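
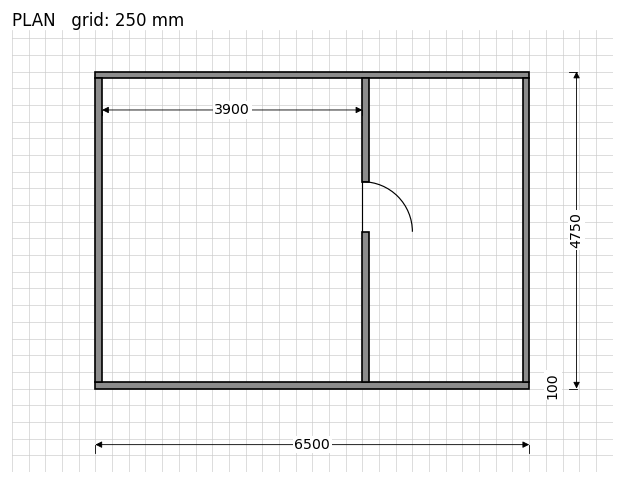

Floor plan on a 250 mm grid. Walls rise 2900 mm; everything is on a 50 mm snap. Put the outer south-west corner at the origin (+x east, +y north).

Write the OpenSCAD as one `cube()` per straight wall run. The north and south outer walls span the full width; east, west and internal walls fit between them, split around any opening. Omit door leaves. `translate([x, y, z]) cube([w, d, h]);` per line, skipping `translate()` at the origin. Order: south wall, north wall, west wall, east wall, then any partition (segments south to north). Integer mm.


cube([6500, 100, 2900]);
translate([0, 4650, 0]) cube([6500, 100, 2900]);
translate([0, 100, 0]) cube([100, 4550, 2900]);
translate([6400, 100, 0]) cube([100, 4550, 2900]);
translate([4000, 100, 0]) cube([100, 2250, 2900]);
translate([4000, 3100, 0]) cube([100, 1550, 2900]);


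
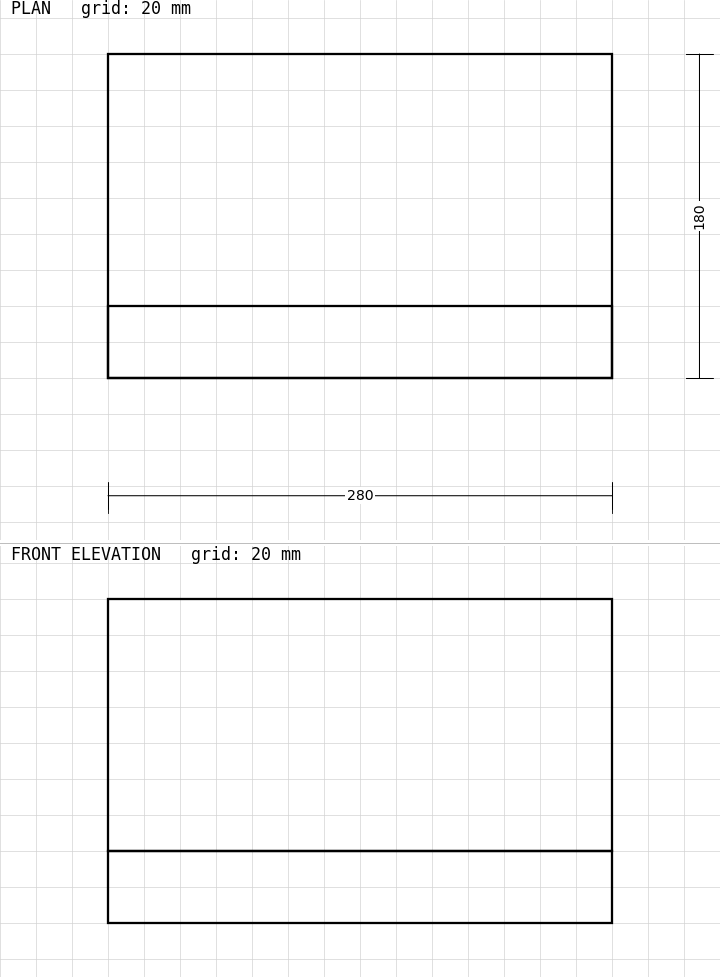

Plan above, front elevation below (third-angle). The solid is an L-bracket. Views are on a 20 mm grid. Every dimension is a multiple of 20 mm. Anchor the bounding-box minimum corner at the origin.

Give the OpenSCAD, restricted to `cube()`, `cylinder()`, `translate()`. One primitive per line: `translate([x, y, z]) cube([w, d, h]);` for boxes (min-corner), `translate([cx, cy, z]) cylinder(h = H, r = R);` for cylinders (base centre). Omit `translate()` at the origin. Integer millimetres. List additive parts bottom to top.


cube([280, 180, 40]);
translate([0, 0, 40]) cube([280, 40, 140]);


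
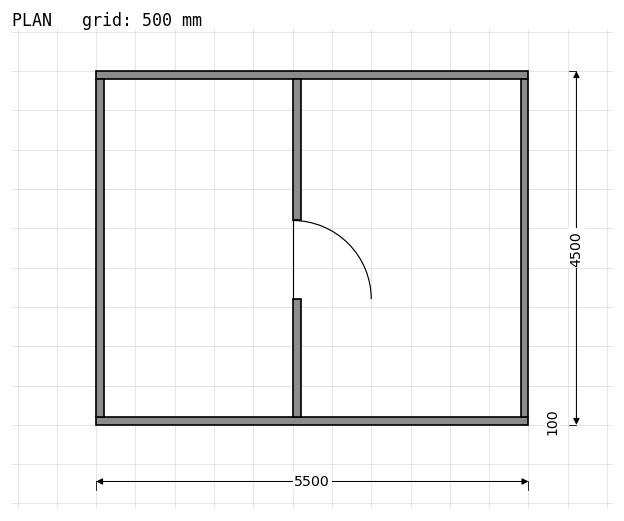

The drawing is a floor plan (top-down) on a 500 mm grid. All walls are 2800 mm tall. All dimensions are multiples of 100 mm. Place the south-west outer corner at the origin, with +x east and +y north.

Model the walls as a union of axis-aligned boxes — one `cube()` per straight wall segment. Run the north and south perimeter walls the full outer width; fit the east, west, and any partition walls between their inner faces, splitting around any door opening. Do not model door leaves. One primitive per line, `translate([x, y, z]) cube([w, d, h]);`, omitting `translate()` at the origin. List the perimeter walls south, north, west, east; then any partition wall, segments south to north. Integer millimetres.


cube([5500, 100, 2800]);
translate([0, 4400, 0]) cube([5500, 100, 2800]);
translate([0, 100, 0]) cube([100, 4300, 2800]);
translate([5400, 100, 0]) cube([100, 4300, 2800]);
translate([2500, 100, 0]) cube([100, 1500, 2800]);
translate([2500, 2600, 0]) cube([100, 1800, 2800]);


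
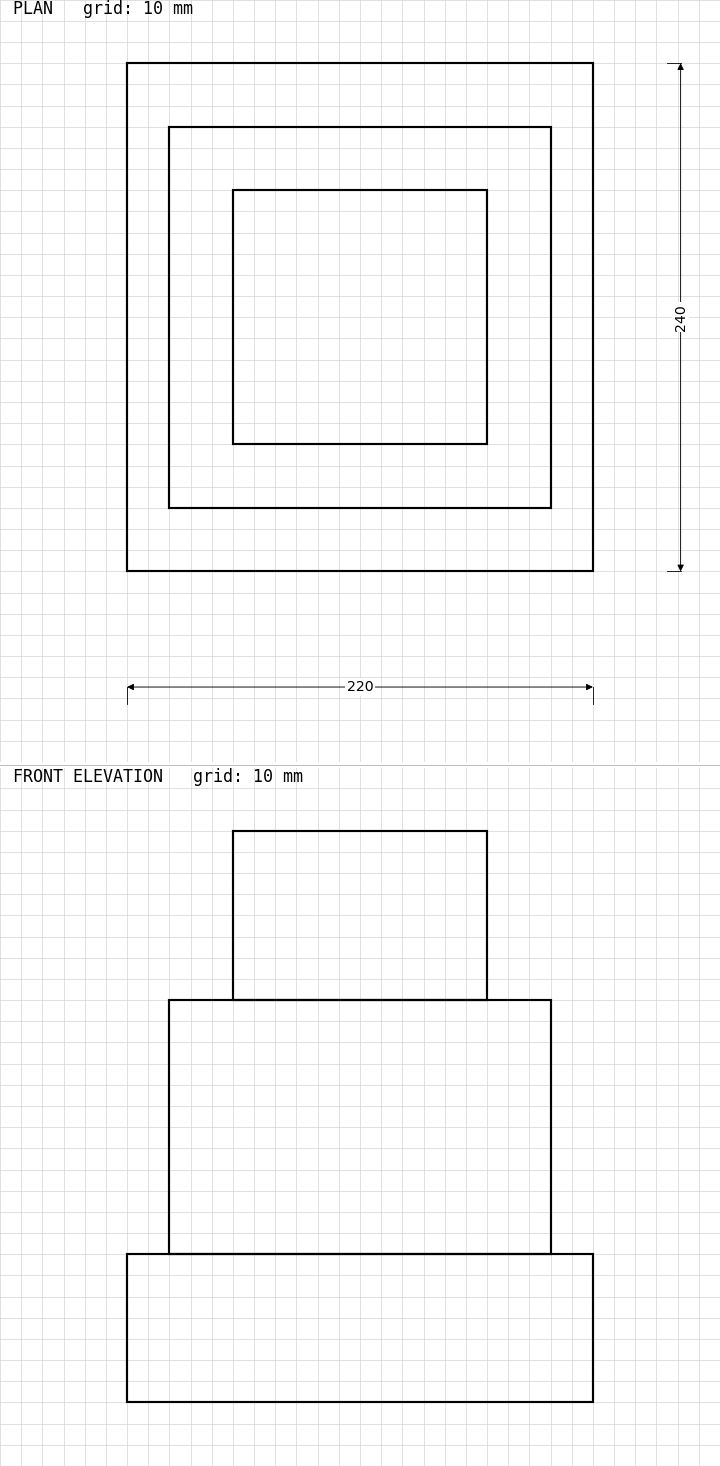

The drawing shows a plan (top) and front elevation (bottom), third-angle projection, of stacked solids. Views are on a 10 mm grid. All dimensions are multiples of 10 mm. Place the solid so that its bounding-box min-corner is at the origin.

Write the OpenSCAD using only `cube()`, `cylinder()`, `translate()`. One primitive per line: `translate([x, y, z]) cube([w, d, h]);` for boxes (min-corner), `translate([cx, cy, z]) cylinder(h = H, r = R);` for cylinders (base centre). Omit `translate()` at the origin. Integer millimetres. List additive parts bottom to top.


cube([220, 240, 70]);
translate([20, 30, 70]) cube([180, 180, 120]);
translate([50, 60, 190]) cube([120, 120, 80]);


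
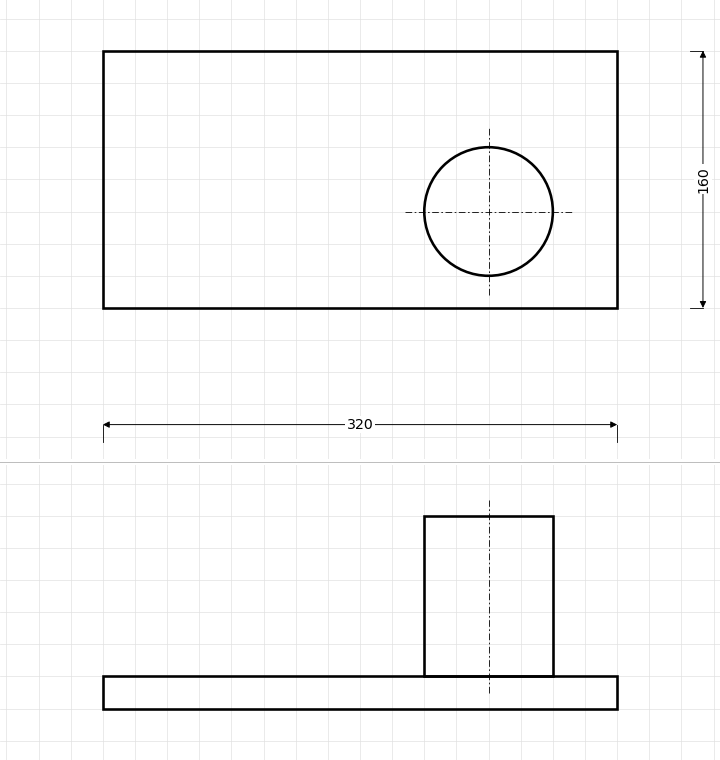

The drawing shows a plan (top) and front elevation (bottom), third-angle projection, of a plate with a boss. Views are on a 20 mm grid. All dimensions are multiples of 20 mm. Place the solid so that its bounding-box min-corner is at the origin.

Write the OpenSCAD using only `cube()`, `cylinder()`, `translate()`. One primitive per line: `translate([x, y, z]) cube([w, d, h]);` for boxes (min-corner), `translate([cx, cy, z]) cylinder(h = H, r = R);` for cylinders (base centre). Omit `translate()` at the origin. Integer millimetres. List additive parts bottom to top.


cube([320, 160, 20]);
translate([240, 60, 20]) cylinder(h = 100, r = 40);


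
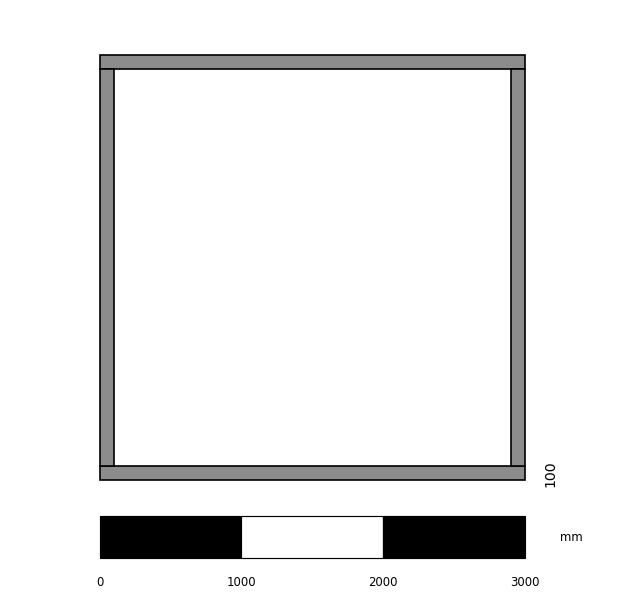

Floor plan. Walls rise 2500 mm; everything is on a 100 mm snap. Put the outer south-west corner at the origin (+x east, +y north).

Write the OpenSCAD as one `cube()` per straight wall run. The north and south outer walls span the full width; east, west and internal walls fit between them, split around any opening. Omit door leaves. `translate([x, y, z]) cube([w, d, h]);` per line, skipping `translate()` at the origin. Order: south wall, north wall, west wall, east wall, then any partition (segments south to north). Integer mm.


cube([3000, 100, 2500]);
translate([0, 2900, 0]) cube([3000, 100, 2500]);
translate([0, 100, 0]) cube([100, 2800, 2500]);
translate([2900, 100, 0]) cube([100, 2800, 2500]);


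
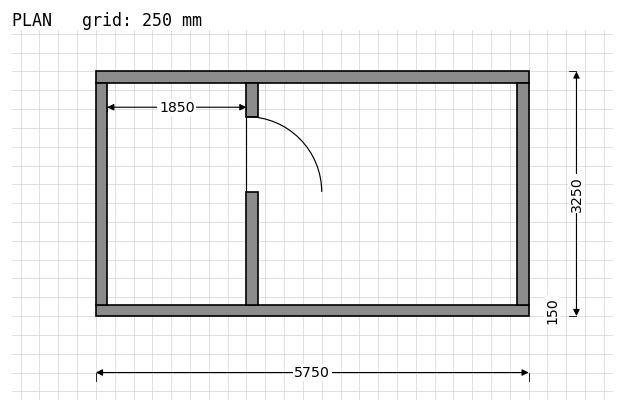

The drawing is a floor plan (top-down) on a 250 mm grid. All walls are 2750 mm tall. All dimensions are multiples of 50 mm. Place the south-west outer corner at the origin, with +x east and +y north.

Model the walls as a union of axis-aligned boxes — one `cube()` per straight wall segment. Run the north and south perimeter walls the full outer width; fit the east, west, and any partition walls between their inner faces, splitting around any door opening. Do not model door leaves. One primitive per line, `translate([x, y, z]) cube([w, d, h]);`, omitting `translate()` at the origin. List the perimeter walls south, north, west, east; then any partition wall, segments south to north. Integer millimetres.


cube([5750, 150, 2750]);
translate([0, 3100, 0]) cube([5750, 150, 2750]);
translate([0, 150, 0]) cube([150, 2950, 2750]);
translate([5600, 150, 0]) cube([150, 2950, 2750]);
translate([2000, 150, 0]) cube([150, 1500, 2750]);
translate([2000, 2650, 0]) cube([150, 450, 2750]);


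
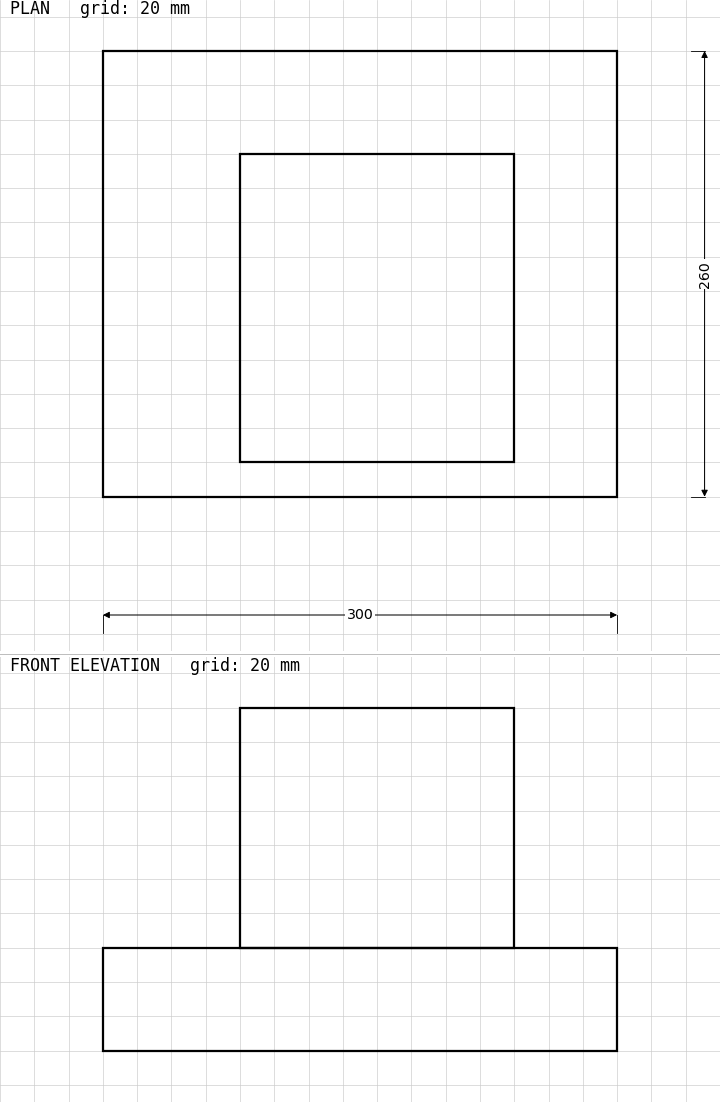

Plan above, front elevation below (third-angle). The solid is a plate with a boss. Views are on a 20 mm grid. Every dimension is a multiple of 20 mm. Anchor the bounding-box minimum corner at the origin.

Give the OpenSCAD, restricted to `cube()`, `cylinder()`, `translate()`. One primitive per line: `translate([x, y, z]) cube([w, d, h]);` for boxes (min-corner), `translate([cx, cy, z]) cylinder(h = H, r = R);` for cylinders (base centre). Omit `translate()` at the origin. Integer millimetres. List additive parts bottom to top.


cube([300, 260, 60]);
translate([80, 20, 60]) cube([160, 180, 140]);


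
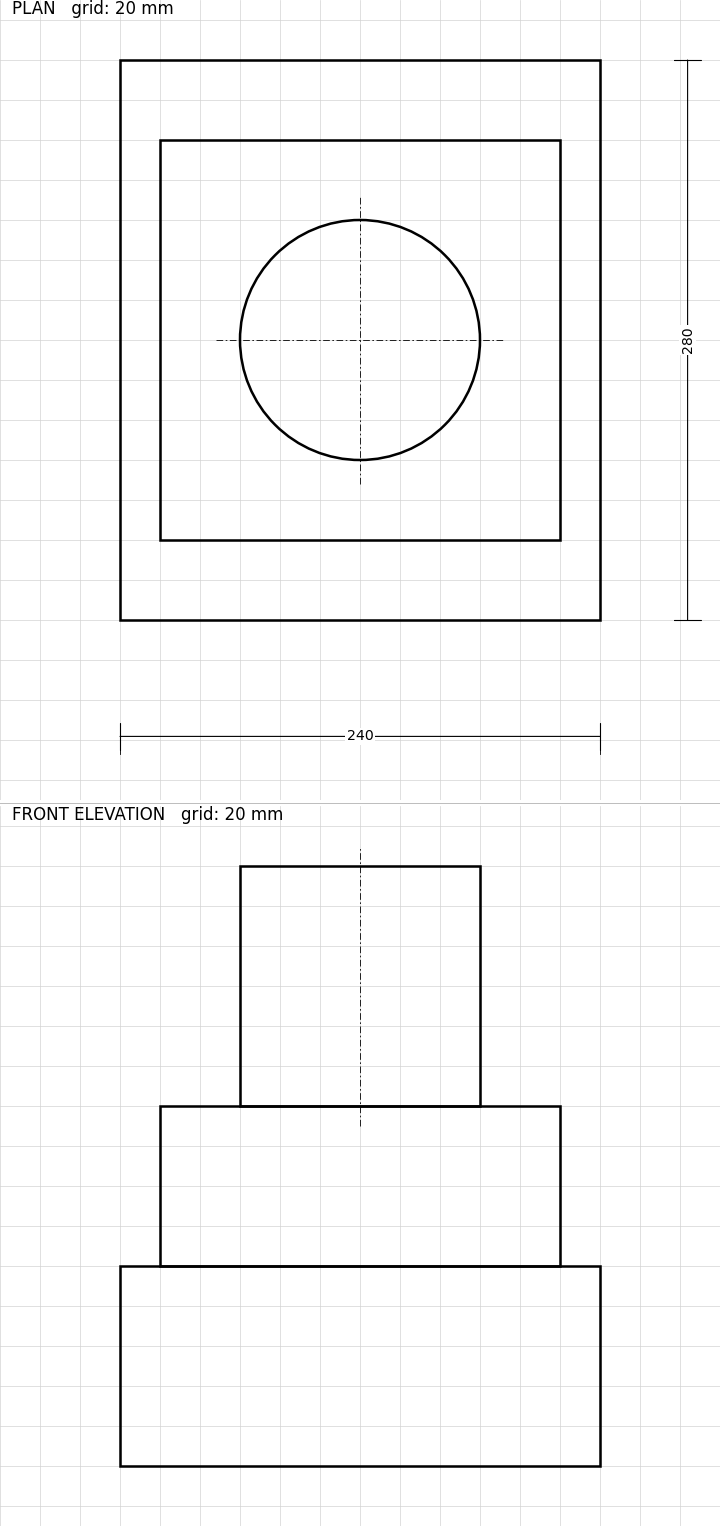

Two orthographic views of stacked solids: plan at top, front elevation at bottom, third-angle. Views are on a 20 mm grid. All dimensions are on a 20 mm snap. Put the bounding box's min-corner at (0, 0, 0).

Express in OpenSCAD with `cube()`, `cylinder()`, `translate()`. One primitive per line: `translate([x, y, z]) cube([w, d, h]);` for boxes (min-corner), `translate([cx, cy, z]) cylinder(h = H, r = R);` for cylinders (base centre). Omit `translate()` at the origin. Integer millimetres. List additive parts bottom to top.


cube([240, 280, 100]);
translate([20, 40, 100]) cube([200, 200, 80]);
translate([120, 140, 180]) cylinder(h = 120, r = 60);


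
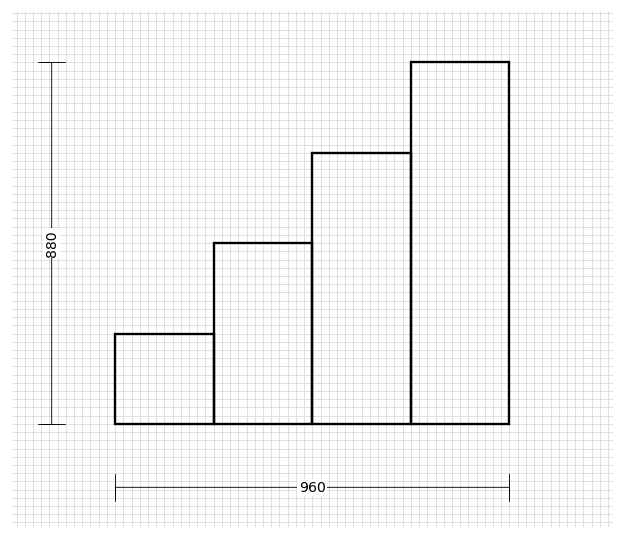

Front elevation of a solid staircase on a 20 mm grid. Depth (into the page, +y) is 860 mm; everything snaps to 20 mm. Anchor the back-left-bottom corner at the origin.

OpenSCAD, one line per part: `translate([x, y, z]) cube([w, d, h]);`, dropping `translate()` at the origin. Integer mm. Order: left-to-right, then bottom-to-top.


cube([240, 860, 220]);
translate([240, 0, 0]) cube([240, 860, 440]);
translate([480, 0, 0]) cube([240, 860, 660]);
translate([720, 0, 0]) cube([240, 860, 880]);


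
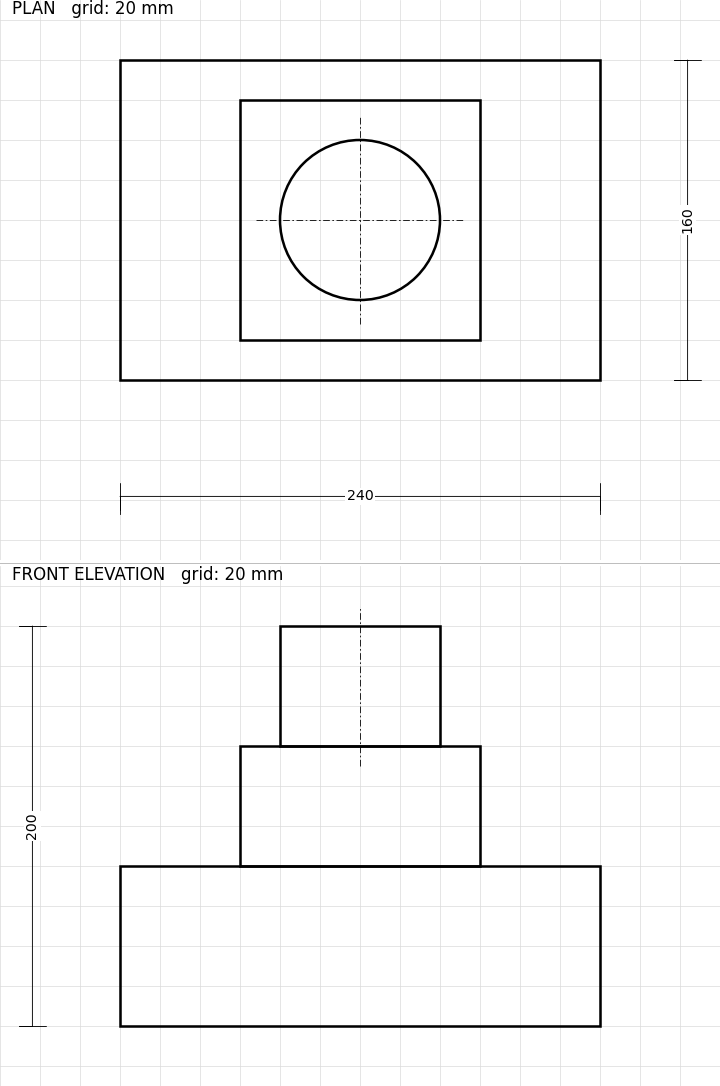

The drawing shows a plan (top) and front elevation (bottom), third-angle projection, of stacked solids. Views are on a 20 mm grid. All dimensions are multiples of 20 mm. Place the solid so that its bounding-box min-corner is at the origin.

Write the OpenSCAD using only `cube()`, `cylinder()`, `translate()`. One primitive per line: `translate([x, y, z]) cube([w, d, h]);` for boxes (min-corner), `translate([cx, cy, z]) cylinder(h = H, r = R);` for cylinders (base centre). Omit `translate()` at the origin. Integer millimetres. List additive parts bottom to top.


cube([240, 160, 80]);
translate([60, 20, 80]) cube([120, 120, 60]);
translate([120, 80, 140]) cylinder(h = 60, r = 40);


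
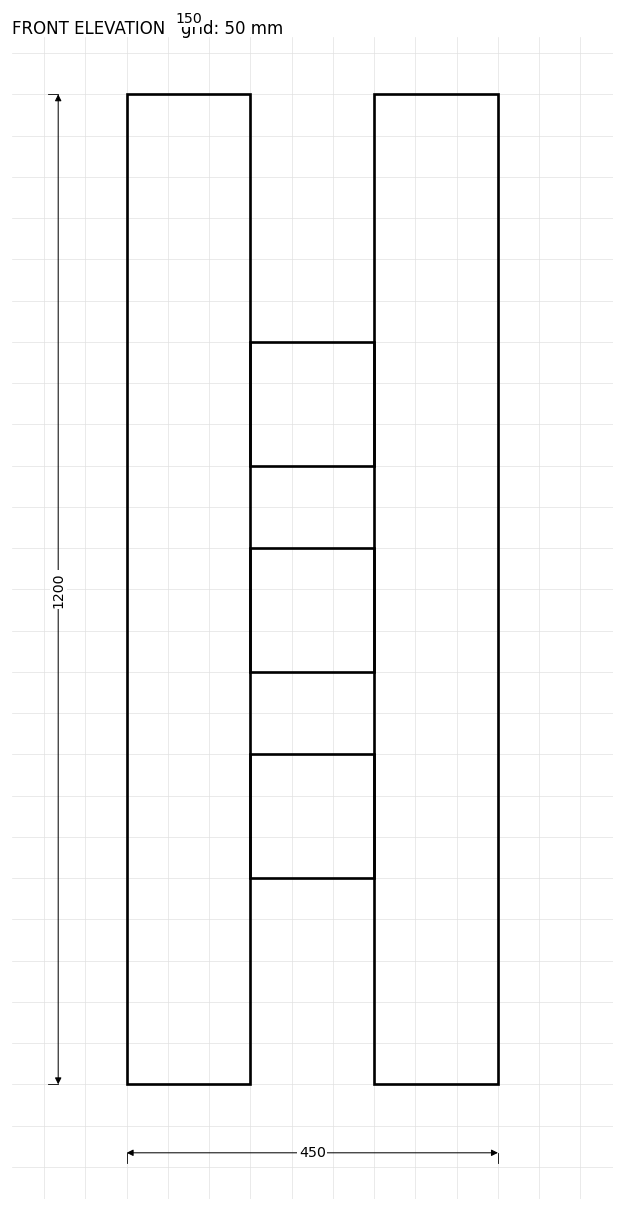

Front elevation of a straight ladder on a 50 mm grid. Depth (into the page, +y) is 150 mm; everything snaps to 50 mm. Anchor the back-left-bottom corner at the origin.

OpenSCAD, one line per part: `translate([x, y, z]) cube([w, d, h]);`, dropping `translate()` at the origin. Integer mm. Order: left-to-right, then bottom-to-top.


cube([150, 150, 1200]);
translate([150, 0, 250]) cube([150, 150, 150]);
translate([150, 0, 500]) cube([150, 150, 150]);
translate([150, 0, 750]) cube([150, 150, 150]);
translate([300, 0, 0]) cube([150, 150, 1200]);


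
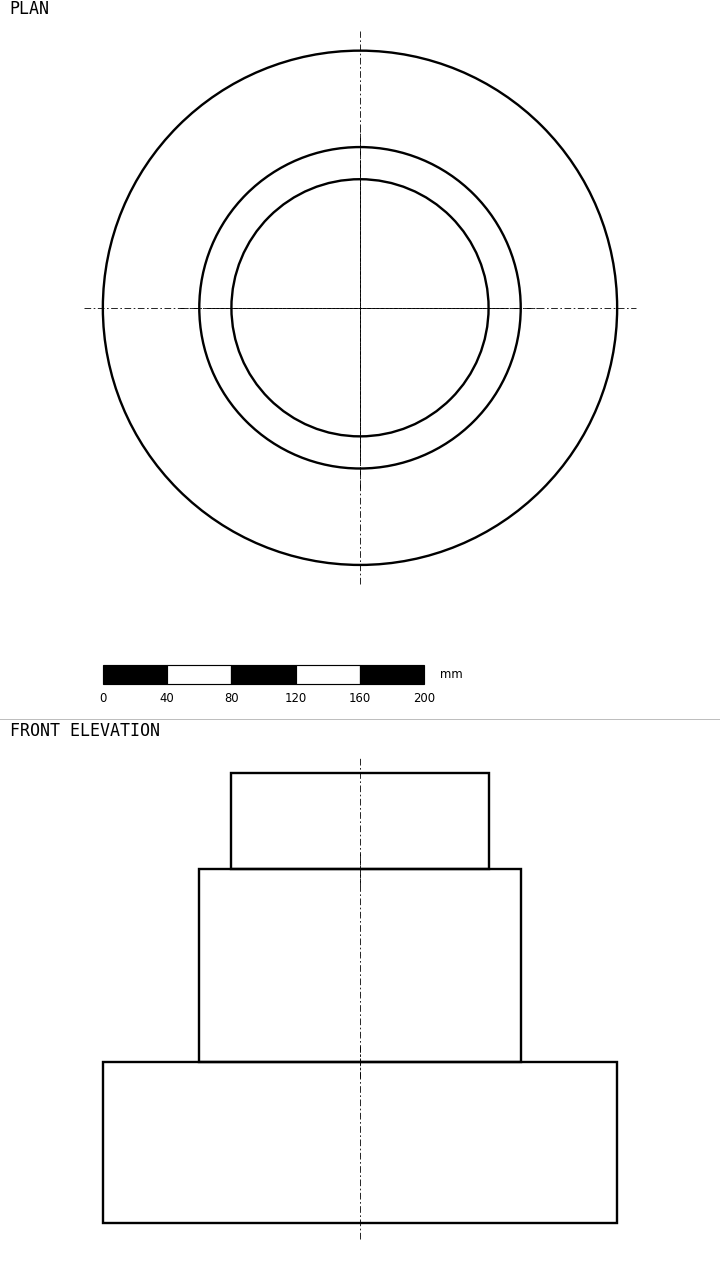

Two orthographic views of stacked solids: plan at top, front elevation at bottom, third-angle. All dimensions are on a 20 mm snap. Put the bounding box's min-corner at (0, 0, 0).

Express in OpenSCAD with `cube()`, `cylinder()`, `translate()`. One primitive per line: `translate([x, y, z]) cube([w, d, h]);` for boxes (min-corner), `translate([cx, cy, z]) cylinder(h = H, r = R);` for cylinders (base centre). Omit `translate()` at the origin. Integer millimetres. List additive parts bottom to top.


translate([160, 160, 0]) cylinder(h = 100, r = 160);
translate([160, 160, 100]) cylinder(h = 120, r = 100);
translate([160, 160, 220]) cylinder(h = 60, r = 80);


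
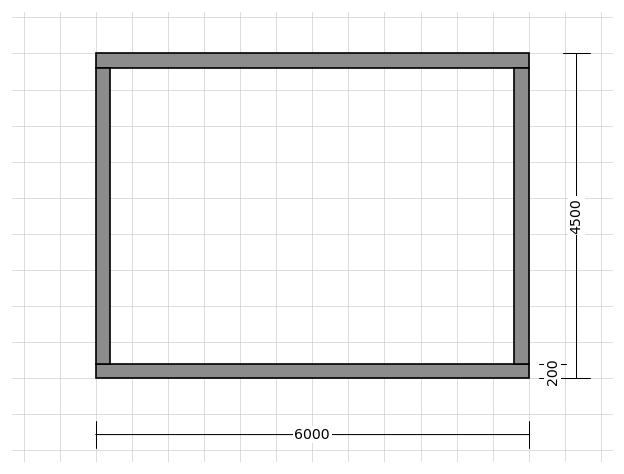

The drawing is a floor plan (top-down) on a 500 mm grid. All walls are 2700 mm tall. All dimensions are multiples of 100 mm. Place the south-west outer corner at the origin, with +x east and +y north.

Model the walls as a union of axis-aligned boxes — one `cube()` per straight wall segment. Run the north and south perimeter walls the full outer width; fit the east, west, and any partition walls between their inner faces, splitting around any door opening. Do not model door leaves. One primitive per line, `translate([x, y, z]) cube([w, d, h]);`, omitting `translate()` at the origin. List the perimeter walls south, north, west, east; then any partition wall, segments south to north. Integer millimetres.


cube([6000, 200, 2700]);
translate([0, 4300, 0]) cube([6000, 200, 2700]);
translate([0, 200, 0]) cube([200, 4100, 2700]);
translate([5800, 200, 0]) cube([200, 4100, 2700]);


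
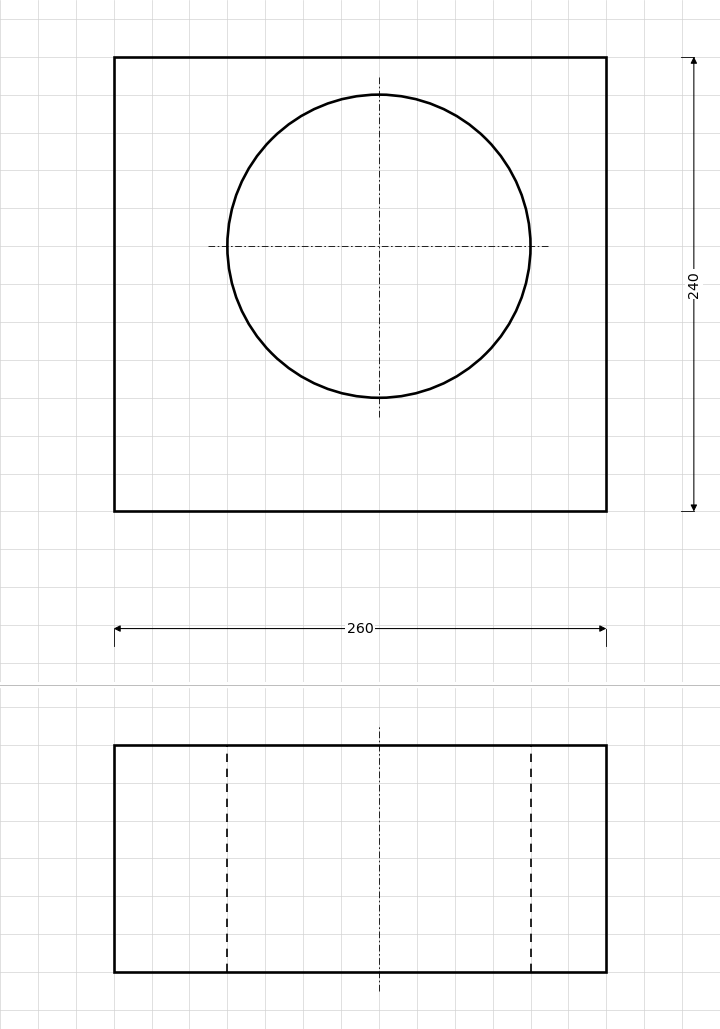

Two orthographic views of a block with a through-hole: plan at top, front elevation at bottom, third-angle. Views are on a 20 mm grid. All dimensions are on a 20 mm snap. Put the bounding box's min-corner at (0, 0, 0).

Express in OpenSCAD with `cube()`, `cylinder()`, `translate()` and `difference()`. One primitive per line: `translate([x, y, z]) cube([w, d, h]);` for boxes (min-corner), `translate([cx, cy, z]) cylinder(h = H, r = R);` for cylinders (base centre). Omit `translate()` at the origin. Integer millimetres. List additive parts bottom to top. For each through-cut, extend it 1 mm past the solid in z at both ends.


difference() {
  cube([260, 240, 120]);
  translate([140, 140, -1]) cylinder(h = 122, r = 80);
}


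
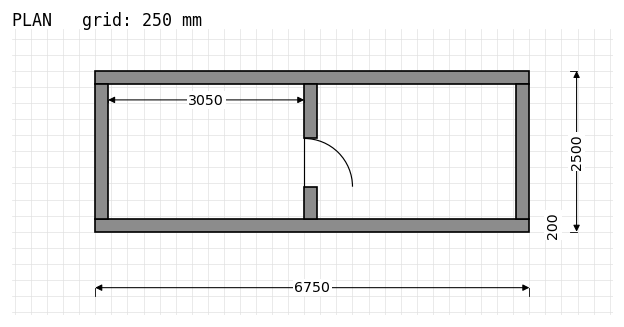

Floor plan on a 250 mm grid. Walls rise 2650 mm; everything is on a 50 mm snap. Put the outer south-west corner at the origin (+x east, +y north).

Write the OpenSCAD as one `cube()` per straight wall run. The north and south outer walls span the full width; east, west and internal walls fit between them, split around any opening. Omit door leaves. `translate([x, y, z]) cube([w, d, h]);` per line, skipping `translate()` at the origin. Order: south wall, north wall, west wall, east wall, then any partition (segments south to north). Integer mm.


cube([6750, 200, 2650]);
translate([0, 2300, 0]) cube([6750, 200, 2650]);
translate([0, 200, 0]) cube([200, 2100, 2650]);
translate([6550, 200, 0]) cube([200, 2100, 2650]);
translate([3250, 200, 0]) cube([200, 500, 2650]);
translate([3250, 1450, 0]) cube([200, 850, 2650]);


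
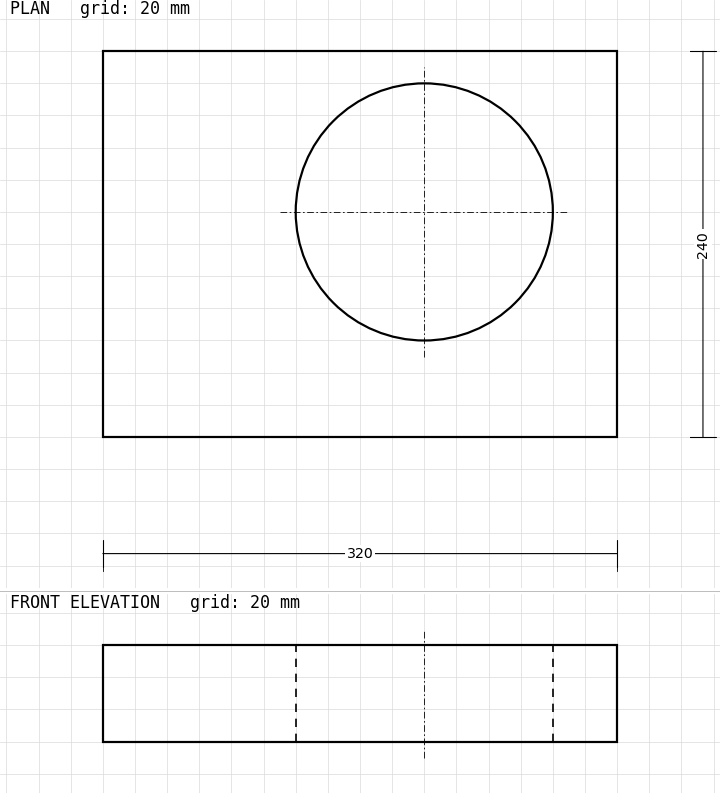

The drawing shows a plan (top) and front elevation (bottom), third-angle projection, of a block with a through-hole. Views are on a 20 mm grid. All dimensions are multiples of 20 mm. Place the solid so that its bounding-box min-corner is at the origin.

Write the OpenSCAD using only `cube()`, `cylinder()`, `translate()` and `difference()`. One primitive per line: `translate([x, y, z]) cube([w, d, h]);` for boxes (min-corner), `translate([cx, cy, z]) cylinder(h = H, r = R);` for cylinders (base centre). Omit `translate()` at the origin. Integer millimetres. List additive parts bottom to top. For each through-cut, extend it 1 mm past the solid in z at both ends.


difference() {
  cube([320, 240, 60]);
  translate([200, 140, -1]) cylinder(h = 62, r = 80);
}


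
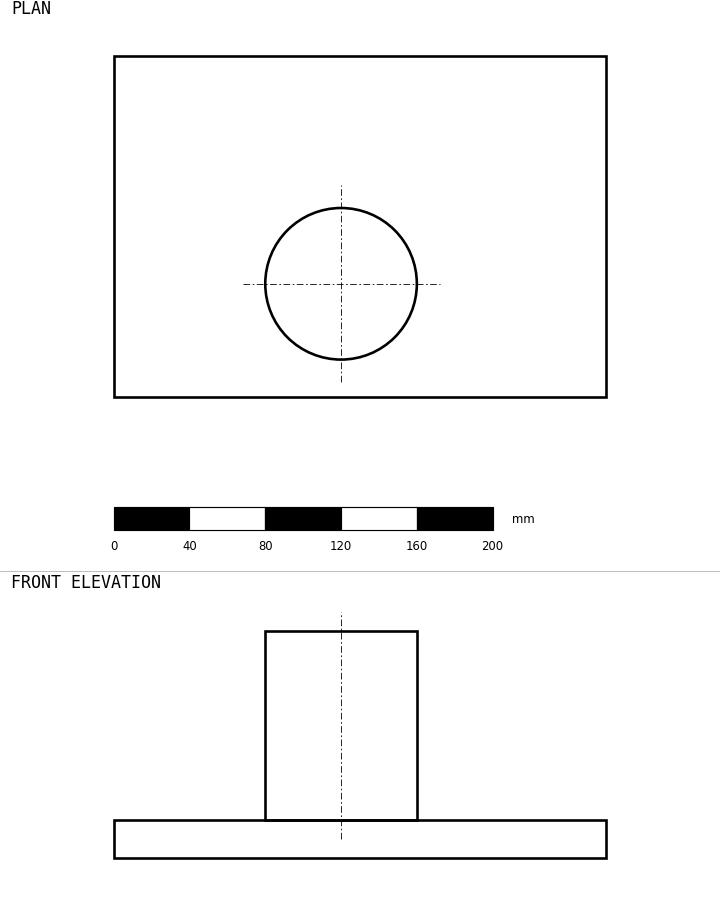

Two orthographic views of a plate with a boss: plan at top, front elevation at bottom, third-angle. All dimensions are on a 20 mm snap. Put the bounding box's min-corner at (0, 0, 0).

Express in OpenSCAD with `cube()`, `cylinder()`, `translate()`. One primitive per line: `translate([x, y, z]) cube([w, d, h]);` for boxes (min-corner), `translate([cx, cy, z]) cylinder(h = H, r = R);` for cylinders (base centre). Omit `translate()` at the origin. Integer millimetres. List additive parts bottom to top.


cube([260, 180, 20]);
translate([120, 60, 20]) cylinder(h = 100, r = 40);


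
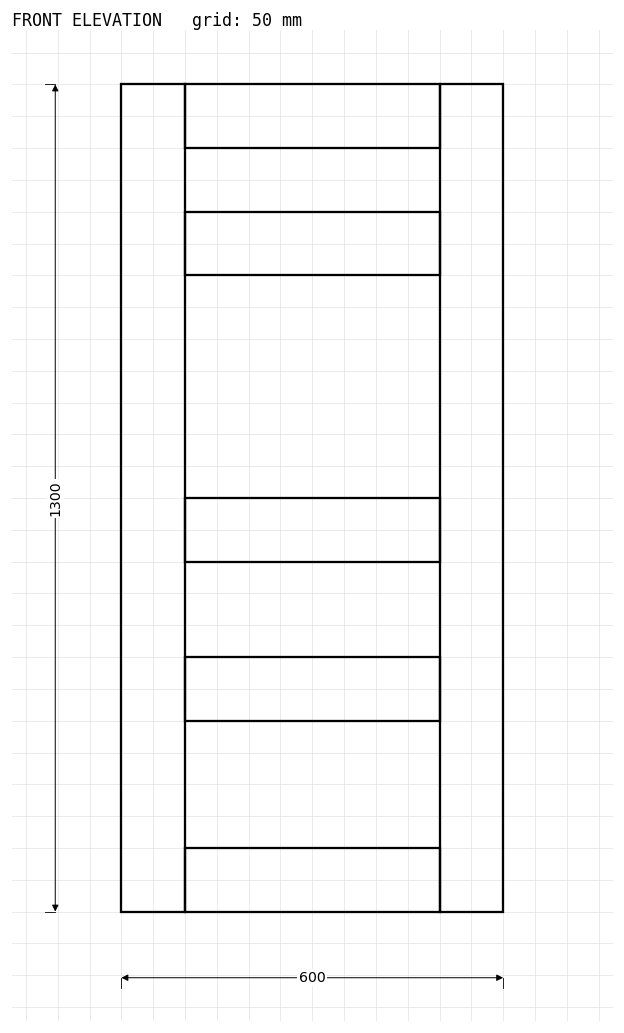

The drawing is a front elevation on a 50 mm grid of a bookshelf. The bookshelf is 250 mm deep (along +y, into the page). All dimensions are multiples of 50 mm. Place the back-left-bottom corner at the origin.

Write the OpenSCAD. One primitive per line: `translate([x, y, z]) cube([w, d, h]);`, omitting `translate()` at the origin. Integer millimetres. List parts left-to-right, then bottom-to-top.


cube([100, 250, 1300]);
translate([100, 0, 0]) cube([400, 250, 100]);
translate([100, 0, 300]) cube([400, 250, 100]);
translate([100, 0, 550]) cube([400, 250, 100]);
translate([100, 0, 1000]) cube([400, 250, 100]);
translate([100, 0, 1200]) cube([400, 250, 100]);
translate([500, 0, 0]) cube([100, 250, 1300]);


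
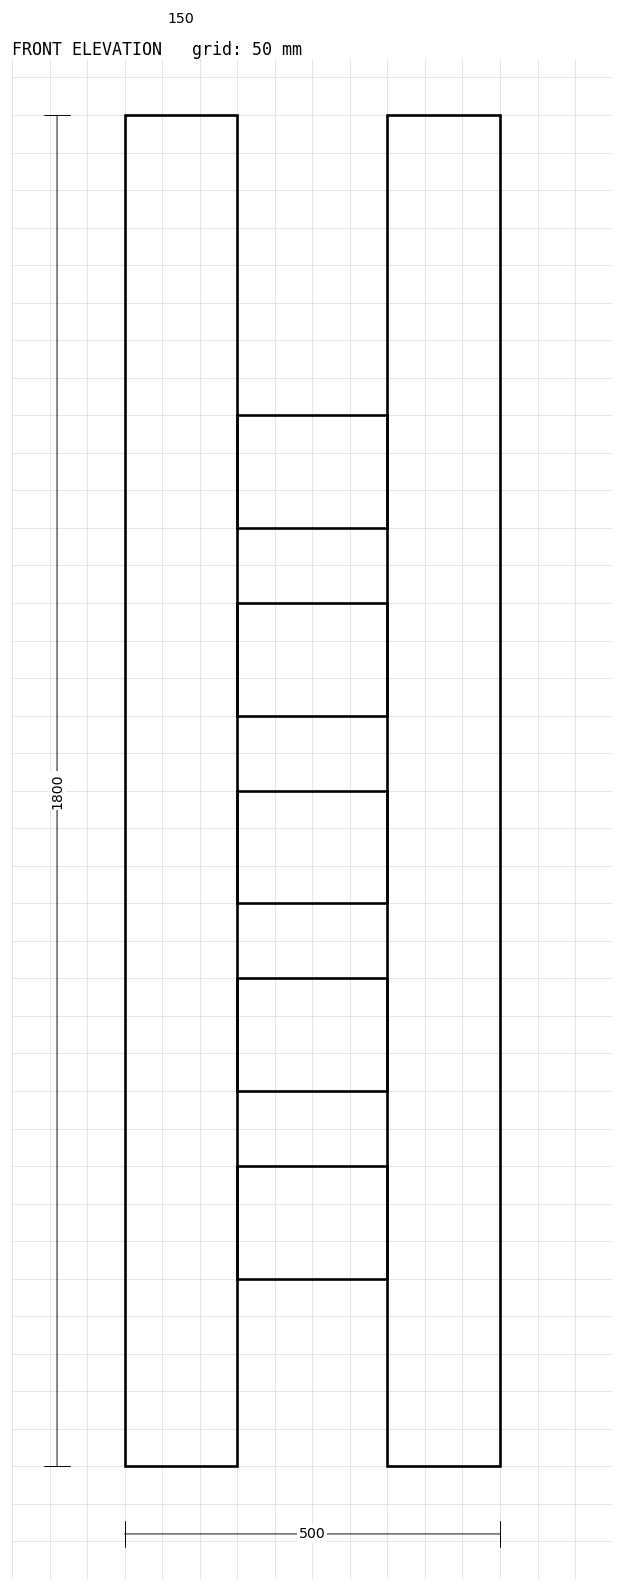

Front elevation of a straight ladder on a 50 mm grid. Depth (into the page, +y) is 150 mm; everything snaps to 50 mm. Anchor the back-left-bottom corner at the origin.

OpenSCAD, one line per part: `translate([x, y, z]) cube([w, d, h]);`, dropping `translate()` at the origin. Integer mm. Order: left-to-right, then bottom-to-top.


cube([150, 150, 1800]);
translate([150, 0, 250]) cube([200, 150, 150]);
translate([150, 0, 500]) cube([200, 150, 150]);
translate([150, 0, 750]) cube([200, 150, 150]);
translate([150, 0, 1000]) cube([200, 150, 150]);
translate([150, 0, 1250]) cube([200, 150, 150]);
translate([350, 0, 0]) cube([150, 150, 1800]);


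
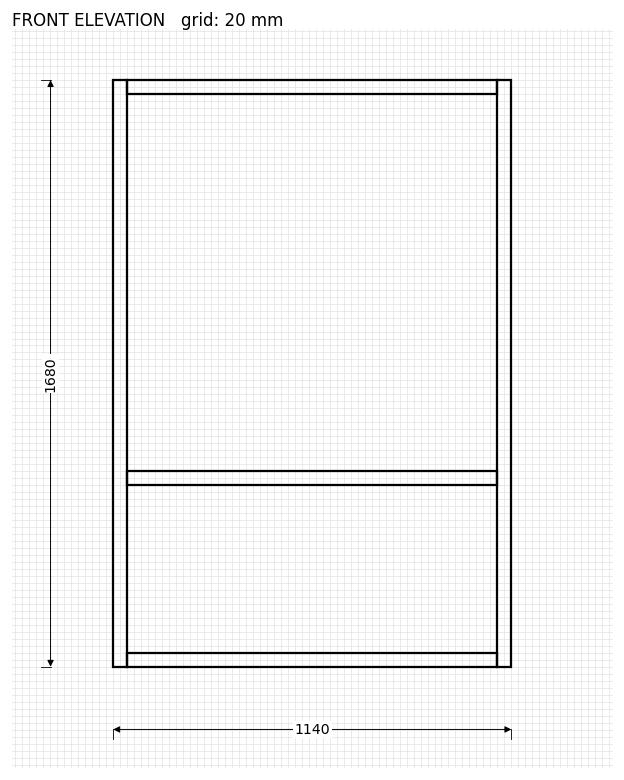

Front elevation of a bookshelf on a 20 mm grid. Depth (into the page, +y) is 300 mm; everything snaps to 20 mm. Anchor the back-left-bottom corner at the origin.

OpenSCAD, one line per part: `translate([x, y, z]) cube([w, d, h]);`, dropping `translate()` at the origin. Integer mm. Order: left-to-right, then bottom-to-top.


cube([40, 300, 1680]);
translate([40, 0, 0]) cube([1060, 300, 40]);
translate([40, 0, 520]) cube([1060, 300, 40]);
translate([40, 0, 1640]) cube([1060, 300, 40]);
translate([1100, 0, 0]) cube([40, 300, 1680]);


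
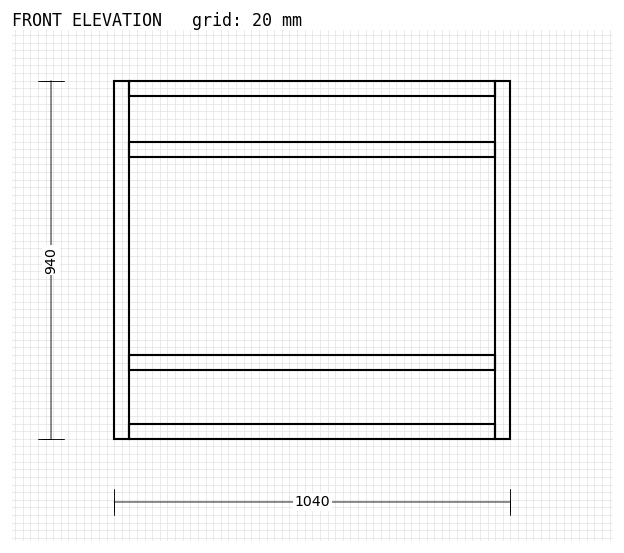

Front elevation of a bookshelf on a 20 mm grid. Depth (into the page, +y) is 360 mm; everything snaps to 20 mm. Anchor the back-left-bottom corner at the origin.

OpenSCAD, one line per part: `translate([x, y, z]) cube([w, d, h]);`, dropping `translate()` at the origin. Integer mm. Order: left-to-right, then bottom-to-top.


cube([40, 360, 940]);
translate([40, 0, 0]) cube([960, 360, 40]);
translate([40, 0, 180]) cube([960, 360, 40]);
translate([40, 0, 740]) cube([960, 360, 40]);
translate([40, 0, 900]) cube([960, 360, 40]);
translate([1000, 0, 0]) cube([40, 360, 940]);


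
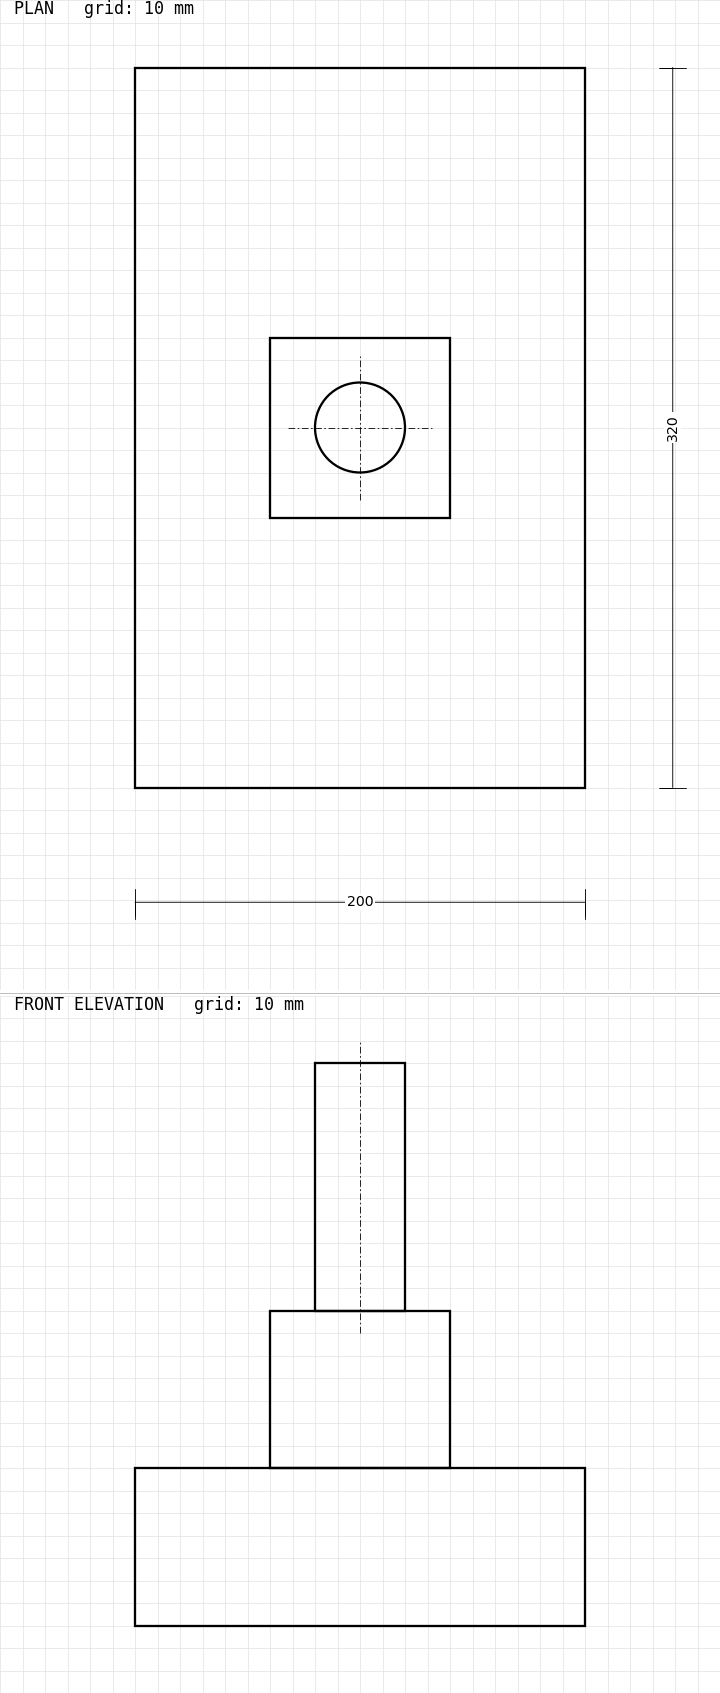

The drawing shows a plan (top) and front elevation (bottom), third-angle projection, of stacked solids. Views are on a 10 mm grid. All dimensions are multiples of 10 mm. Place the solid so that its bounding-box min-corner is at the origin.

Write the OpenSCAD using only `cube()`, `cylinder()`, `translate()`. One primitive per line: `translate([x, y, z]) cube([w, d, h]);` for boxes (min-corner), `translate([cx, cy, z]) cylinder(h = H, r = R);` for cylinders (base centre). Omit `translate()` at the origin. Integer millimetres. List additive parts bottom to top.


cube([200, 320, 70]);
translate([60, 120, 70]) cube([80, 80, 70]);
translate([100, 160, 140]) cylinder(h = 110, r = 20);


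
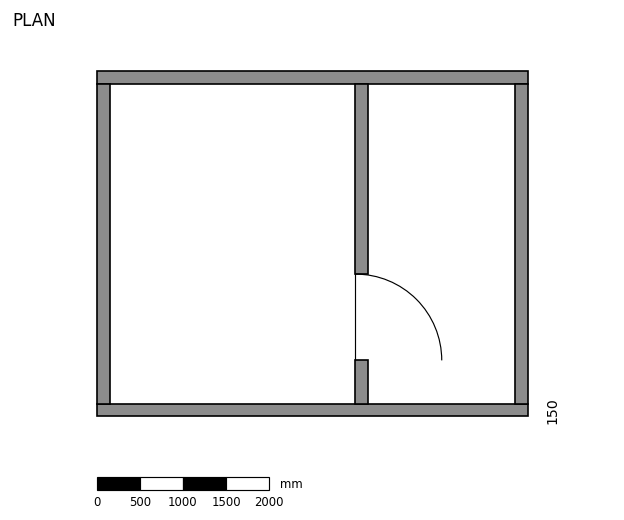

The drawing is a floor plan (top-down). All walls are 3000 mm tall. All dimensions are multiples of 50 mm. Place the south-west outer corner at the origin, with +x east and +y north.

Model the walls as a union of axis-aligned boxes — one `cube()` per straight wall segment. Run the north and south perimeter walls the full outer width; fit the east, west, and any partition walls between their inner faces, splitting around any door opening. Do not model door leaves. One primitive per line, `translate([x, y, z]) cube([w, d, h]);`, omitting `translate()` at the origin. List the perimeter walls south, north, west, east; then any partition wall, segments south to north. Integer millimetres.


cube([5000, 150, 3000]);
translate([0, 3850, 0]) cube([5000, 150, 3000]);
translate([0, 150, 0]) cube([150, 3700, 3000]);
translate([4850, 150, 0]) cube([150, 3700, 3000]);
translate([3000, 150, 0]) cube([150, 500, 3000]);
translate([3000, 1650, 0]) cube([150, 2200, 3000]);


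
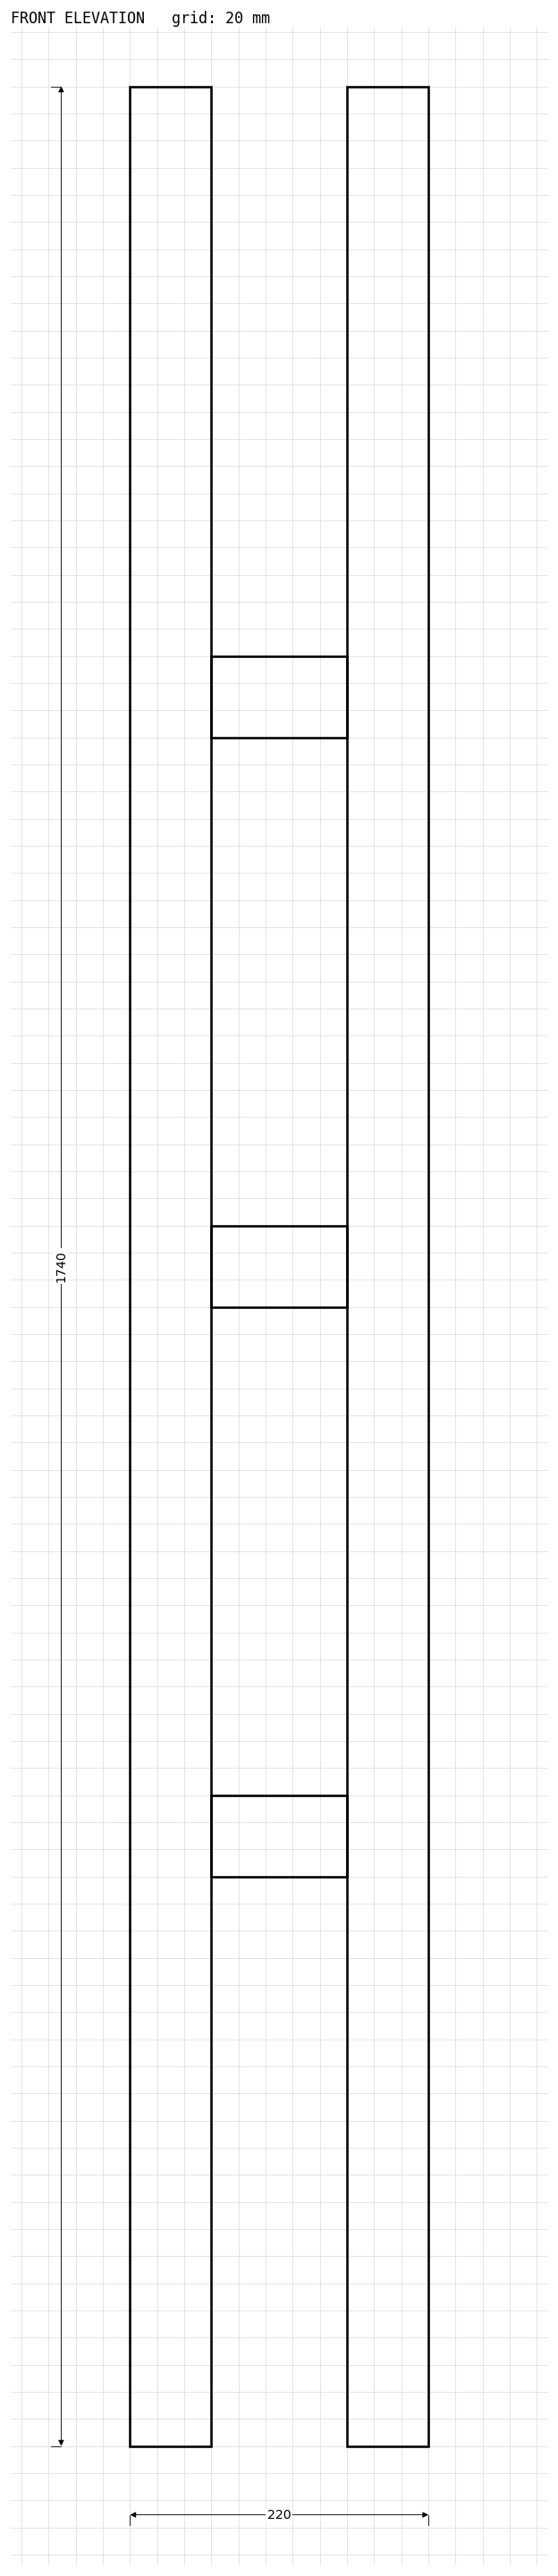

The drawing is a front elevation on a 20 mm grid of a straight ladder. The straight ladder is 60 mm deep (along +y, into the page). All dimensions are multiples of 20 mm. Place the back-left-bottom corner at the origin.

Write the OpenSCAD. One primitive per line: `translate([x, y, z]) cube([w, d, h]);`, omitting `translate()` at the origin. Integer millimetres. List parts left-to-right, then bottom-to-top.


cube([60, 60, 1740]);
translate([60, 0, 420]) cube([100, 60, 60]);
translate([60, 0, 840]) cube([100, 60, 60]);
translate([60, 0, 1260]) cube([100, 60, 60]);
translate([160, 0, 0]) cube([60, 60, 1740]);


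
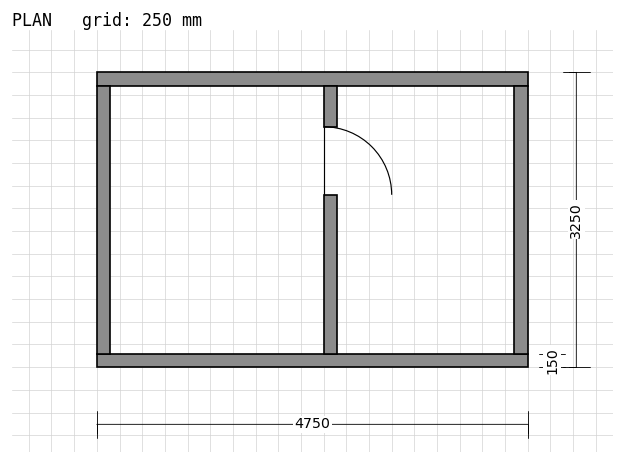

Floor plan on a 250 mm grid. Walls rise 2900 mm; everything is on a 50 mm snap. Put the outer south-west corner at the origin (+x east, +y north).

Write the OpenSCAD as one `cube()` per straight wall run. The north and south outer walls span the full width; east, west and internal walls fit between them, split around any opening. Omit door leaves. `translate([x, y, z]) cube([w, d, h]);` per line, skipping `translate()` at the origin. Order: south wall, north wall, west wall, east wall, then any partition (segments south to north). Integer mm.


cube([4750, 150, 2900]);
translate([0, 3100, 0]) cube([4750, 150, 2900]);
translate([0, 150, 0]) cube([150, 2950, 2900]);
translate([4600, 150, 0]) cube([150, 2950, 2900]);
translate([2500, 150, 0]) cube([150, 1750, 2900]);
translate([2500, 2650, 0]) cube([150, 450, 2900]);


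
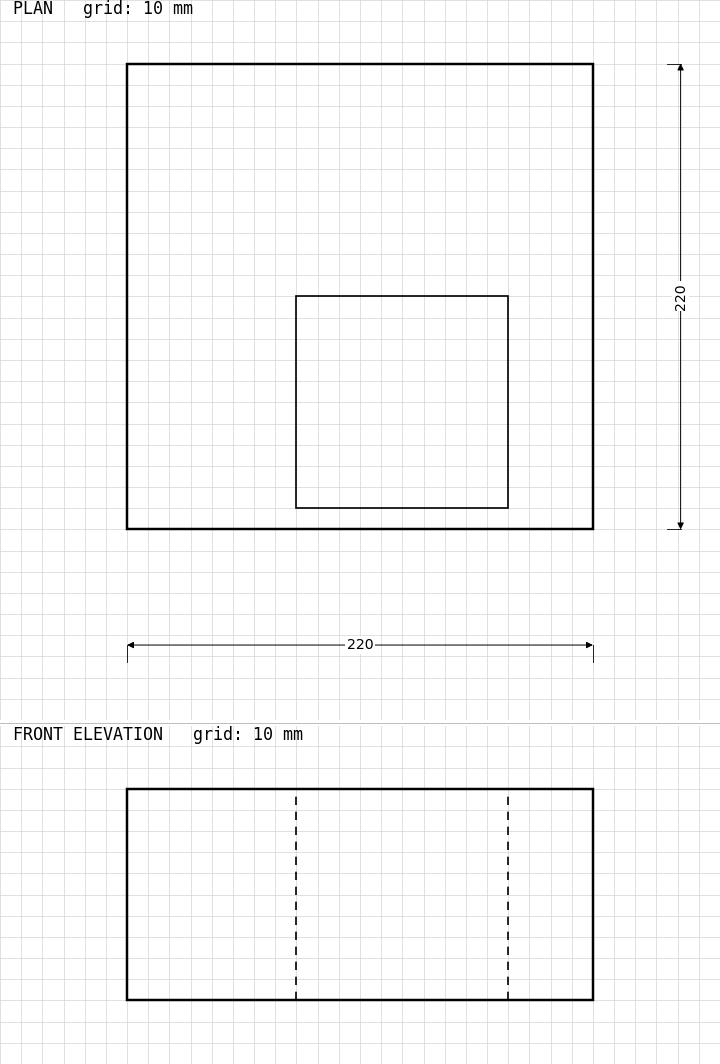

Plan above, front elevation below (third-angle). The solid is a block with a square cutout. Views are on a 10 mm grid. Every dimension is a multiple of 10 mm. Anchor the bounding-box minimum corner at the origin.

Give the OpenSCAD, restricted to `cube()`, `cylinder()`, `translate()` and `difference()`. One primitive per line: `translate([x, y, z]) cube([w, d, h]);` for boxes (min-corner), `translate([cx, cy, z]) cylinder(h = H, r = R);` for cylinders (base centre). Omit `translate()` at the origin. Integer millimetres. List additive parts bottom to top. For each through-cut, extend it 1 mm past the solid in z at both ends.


difference() {
  cube([220, 220, 100]);
  translate([80, 10, -1]) cube([100, 100, 102]);
}


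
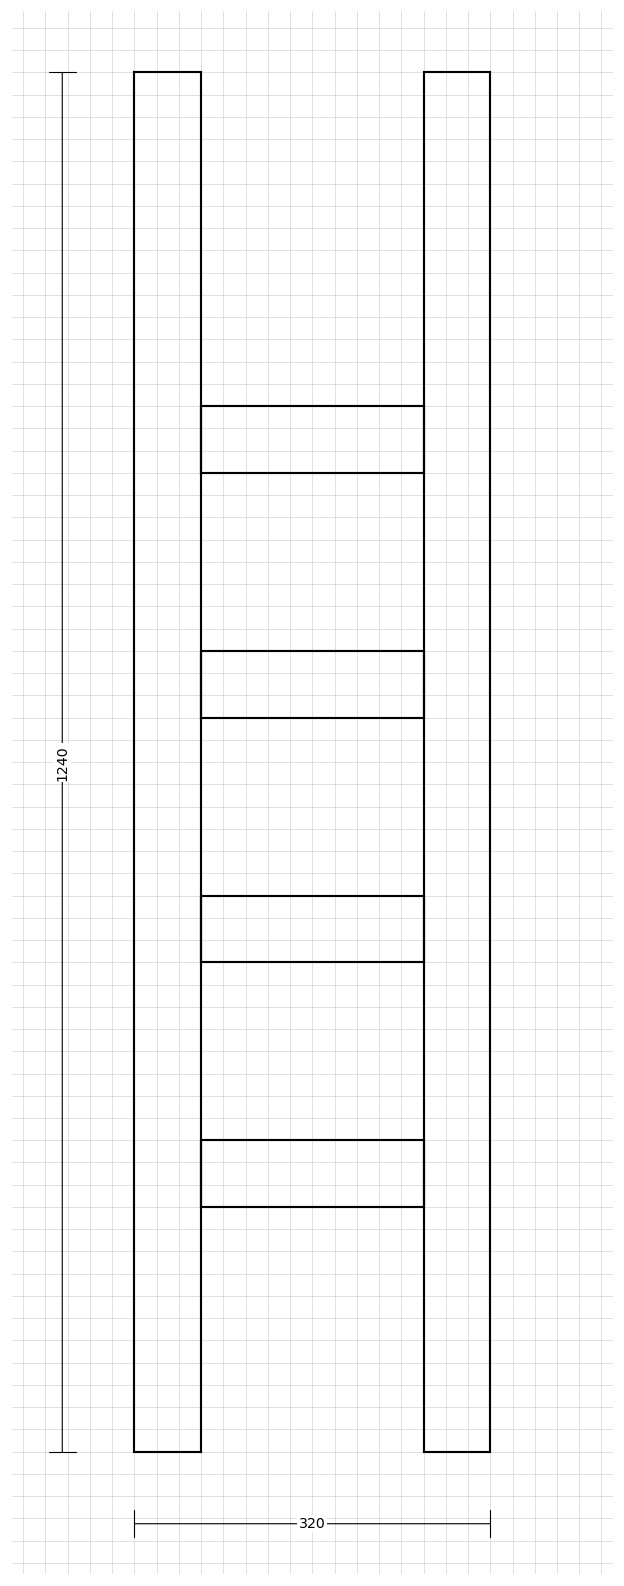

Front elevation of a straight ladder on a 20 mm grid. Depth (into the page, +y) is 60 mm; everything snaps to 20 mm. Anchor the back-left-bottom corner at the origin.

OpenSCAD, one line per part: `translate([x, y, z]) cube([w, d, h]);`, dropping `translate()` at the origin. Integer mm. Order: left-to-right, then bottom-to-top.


cube([60, 60, 1240]);
translate([60, 0, 220]) cube([200, 60, 60]);
translate([60, 0, 440]) cube([200, 60, 60]);
translate([60, 0, 660]) cube([200, 60, 60]);
translate([60, 0, 880]) cube([200, 60, 60]);
translate([260, 0, 0]) cube([60, 60, 1240]);


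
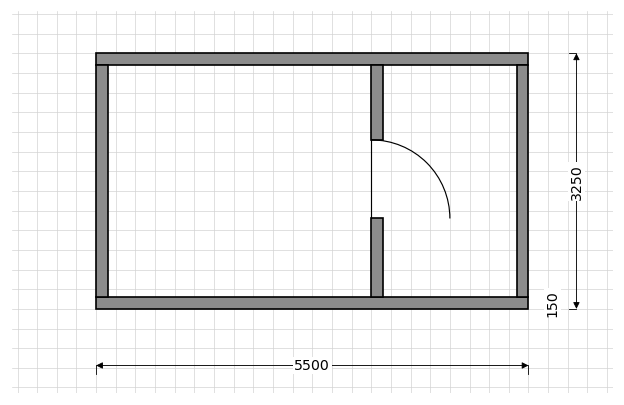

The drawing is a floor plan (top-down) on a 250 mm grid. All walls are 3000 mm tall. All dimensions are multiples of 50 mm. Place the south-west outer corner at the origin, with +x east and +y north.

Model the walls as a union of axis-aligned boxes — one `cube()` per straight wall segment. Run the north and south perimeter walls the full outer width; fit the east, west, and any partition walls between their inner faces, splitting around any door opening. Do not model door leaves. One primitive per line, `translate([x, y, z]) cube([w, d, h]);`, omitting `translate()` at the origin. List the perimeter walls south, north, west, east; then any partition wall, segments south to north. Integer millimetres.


cube([5500, 150, 3000]);
translate([0, 3100, 0]) cube([5500, 150, 3000]);
translate([0, 150, 0]) cube([150, 2950, 3000]);
translate([5350, 150, 0]) cube([150, 2950, 3000]);
translate([3500, 150, 0]) cube([150, 1000, 3000]);
translate([3500, 2150, 0]) cube([150, 950, 3000]);


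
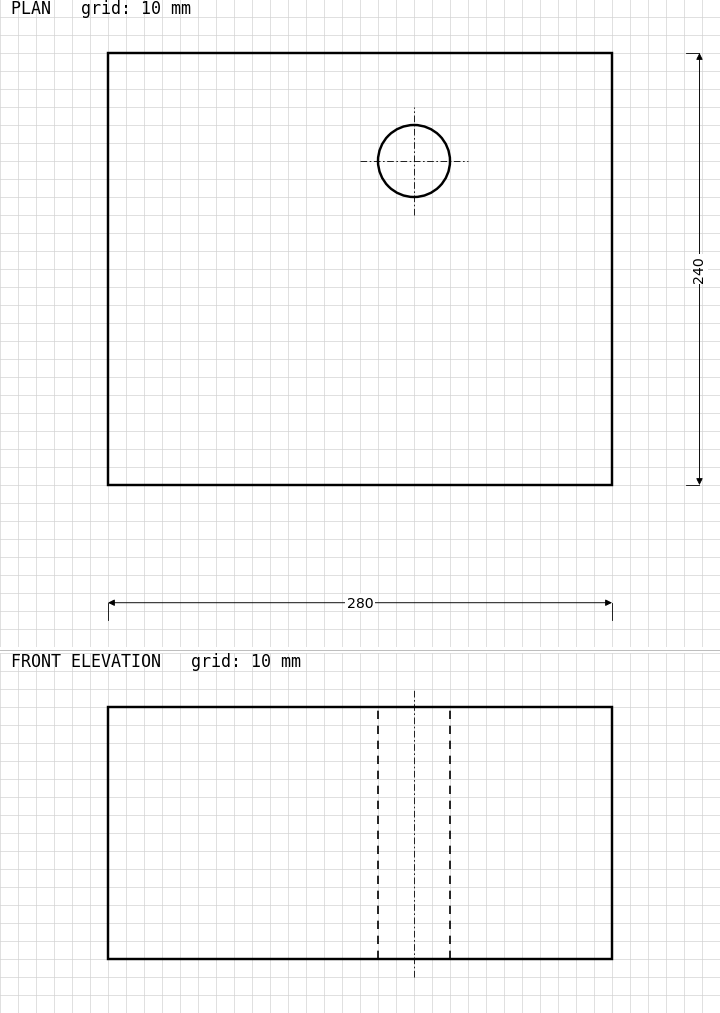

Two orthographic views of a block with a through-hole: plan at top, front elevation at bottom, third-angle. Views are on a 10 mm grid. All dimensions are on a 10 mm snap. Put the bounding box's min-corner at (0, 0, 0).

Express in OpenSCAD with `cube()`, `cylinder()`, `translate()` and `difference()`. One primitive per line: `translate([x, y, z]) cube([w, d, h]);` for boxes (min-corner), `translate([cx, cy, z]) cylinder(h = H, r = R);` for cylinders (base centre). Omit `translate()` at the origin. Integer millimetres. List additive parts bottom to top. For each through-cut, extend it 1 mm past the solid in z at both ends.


difference() {
  cube([280, 240, 140]);
  translate([170, 180, -1]) cylinder(h = 142, r = 20);
}


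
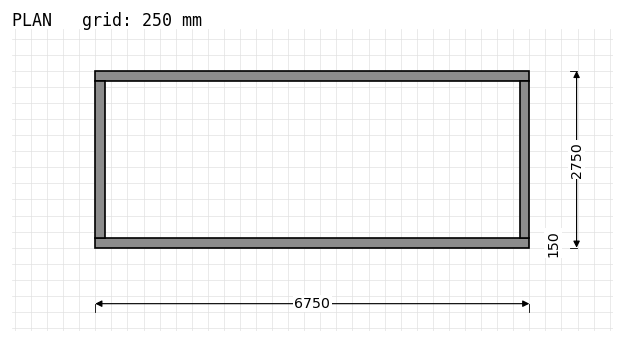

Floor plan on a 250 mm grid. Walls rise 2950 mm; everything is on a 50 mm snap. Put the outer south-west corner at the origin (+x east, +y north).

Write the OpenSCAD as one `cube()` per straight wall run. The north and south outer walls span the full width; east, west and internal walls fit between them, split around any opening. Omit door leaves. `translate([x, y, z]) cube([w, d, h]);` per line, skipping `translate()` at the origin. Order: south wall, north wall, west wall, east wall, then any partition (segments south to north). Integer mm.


cube([6750, 150, 2950]);
translate([0, 2600, 0]) cube([6750, 150, 2950]);
translate([0, 150, 0]) cube([150, 2450, 2950]);
translate([6600, 150, 0]) cube([150, 2450, 2950]);


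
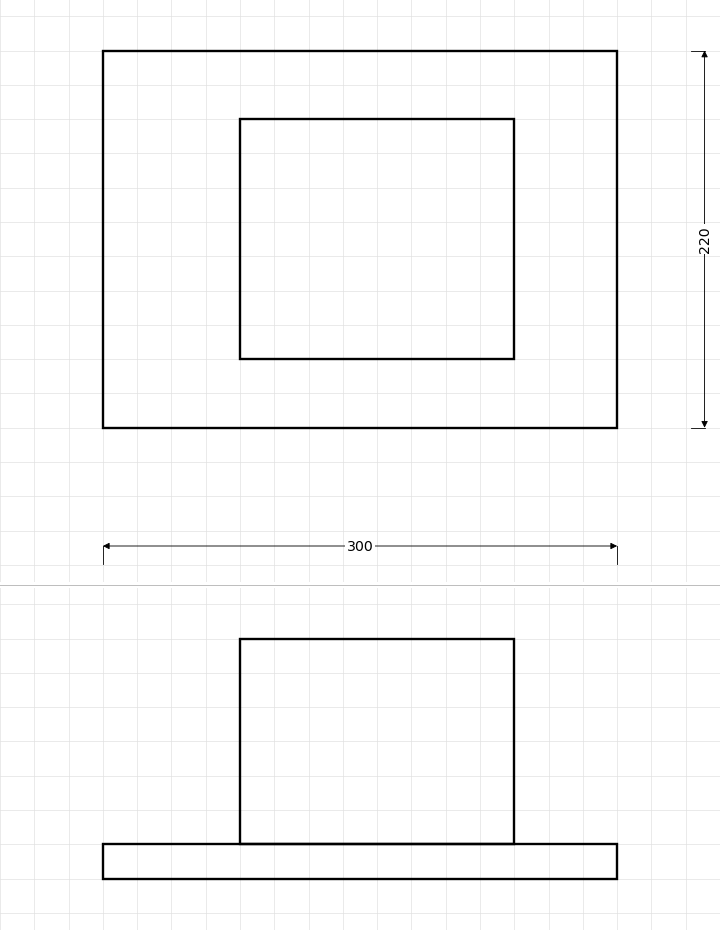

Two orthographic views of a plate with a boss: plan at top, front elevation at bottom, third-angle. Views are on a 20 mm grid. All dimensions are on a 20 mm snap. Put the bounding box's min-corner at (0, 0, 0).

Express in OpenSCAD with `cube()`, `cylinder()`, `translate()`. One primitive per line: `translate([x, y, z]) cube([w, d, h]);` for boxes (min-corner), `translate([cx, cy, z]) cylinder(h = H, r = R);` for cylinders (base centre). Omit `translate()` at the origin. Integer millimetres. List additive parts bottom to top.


cube([300, 220, 20]);
translate([80, 40, 20]) cube([160, 140, 120]);


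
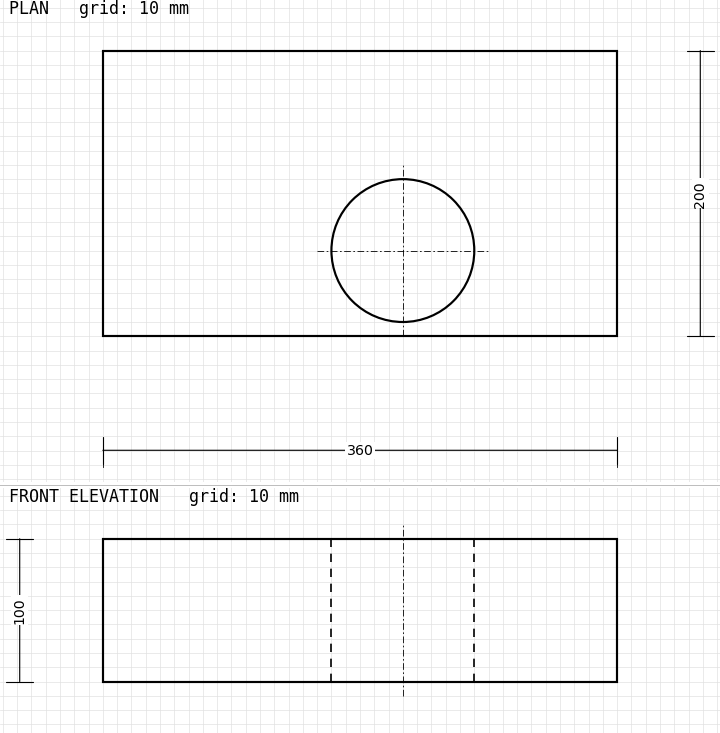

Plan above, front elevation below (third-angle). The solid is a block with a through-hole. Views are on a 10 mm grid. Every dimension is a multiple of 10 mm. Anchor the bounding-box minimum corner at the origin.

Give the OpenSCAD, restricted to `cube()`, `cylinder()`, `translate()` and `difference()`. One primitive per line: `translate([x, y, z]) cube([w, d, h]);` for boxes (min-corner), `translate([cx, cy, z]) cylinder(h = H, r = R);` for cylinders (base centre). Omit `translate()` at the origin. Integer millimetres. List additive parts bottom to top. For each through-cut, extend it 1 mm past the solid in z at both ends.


difference() {
  cube([360, 200, 100]);
  translate([210, 60, -1]) cylinder(h = 102, r = 50);
}


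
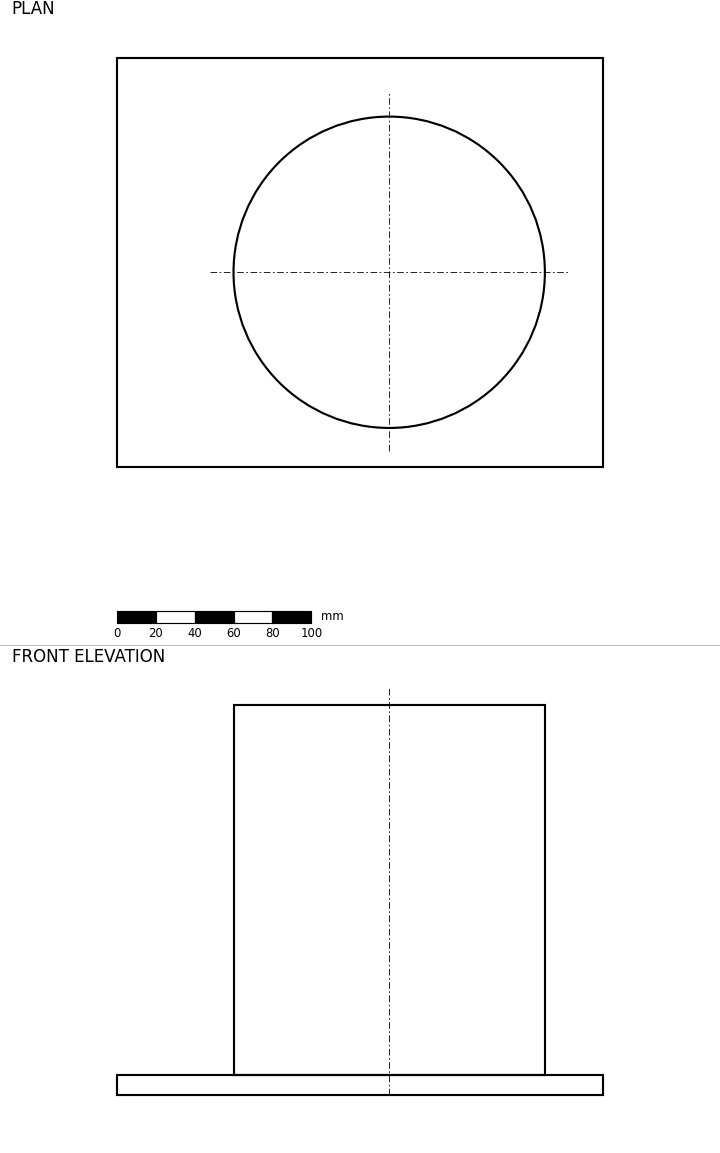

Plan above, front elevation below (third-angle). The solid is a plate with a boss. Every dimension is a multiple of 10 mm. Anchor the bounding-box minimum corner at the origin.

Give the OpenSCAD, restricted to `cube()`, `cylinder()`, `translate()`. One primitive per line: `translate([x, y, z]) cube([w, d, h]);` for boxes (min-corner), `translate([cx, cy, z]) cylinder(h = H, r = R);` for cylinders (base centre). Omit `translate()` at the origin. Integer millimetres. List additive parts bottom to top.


cube([250, 210, 10]);
translate([140, 100, 10]) cylinder(h = 190, r = 80);


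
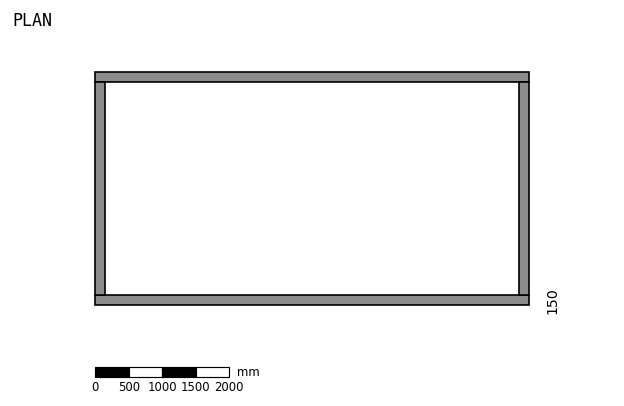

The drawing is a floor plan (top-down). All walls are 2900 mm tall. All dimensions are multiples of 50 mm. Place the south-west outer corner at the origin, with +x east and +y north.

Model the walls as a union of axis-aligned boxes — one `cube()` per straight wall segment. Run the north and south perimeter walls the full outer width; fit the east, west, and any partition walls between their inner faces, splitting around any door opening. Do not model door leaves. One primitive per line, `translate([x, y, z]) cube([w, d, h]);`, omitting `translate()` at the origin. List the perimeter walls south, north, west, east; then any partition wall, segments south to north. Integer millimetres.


cube([6500, 150, 2900]);
translate([0, 3350, 0]) cube([6500, 150, 2900]);
translate([0, 150, 0]) cube([150, 3200, 2900]);
translate([6350, 150, 0]) cube([150, 3200, 2900]);


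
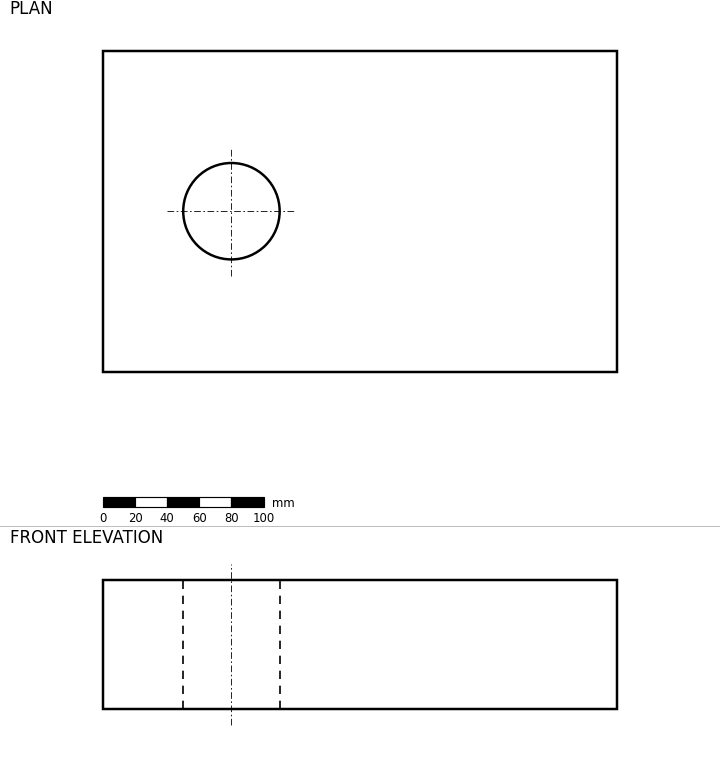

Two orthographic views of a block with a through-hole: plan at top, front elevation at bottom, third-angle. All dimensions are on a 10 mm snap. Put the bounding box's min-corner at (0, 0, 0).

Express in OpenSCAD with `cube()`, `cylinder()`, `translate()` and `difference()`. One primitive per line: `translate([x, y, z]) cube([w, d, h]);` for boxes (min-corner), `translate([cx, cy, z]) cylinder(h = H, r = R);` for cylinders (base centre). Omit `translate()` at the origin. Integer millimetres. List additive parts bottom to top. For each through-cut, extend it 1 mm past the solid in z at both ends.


difference() {
  cube([320, 200, 80]);
  translate([80, 100, -1]) cylinder(h = 82, r = 30);
}
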